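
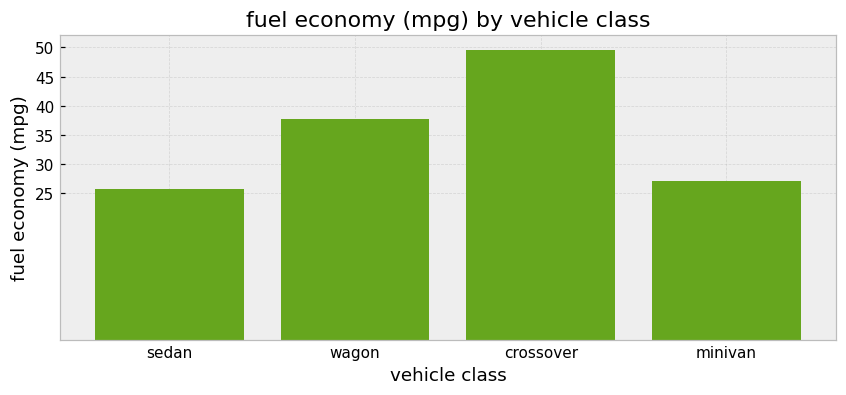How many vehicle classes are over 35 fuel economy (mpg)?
2

Above 35: wagon, crossover.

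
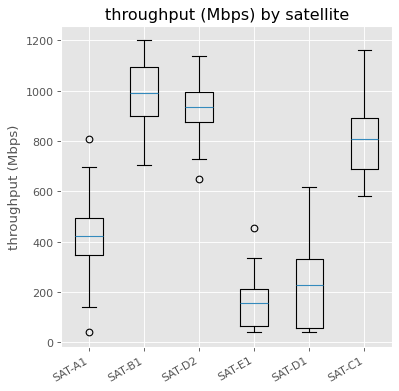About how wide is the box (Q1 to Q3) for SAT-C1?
≈ 200

Q3 ≈ 900, Q1 ≈ 700; IQR ≈ 200.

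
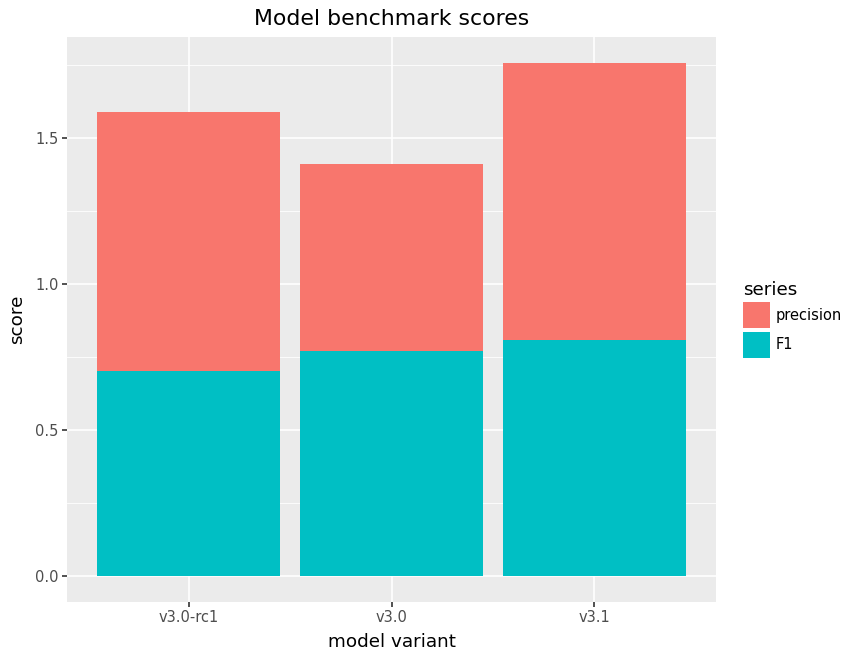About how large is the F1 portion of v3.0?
≈ 0.8

F1 top ≈ 0.8, bottom ≈ 0.0; segment ≈ 0.8.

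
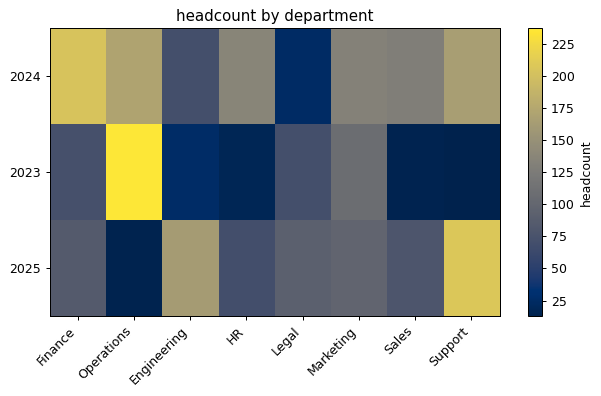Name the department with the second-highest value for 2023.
Marketing

Top 3 for 2023: Operations ≈ 240, Marketing ≈ 100, Finance ≈ 80.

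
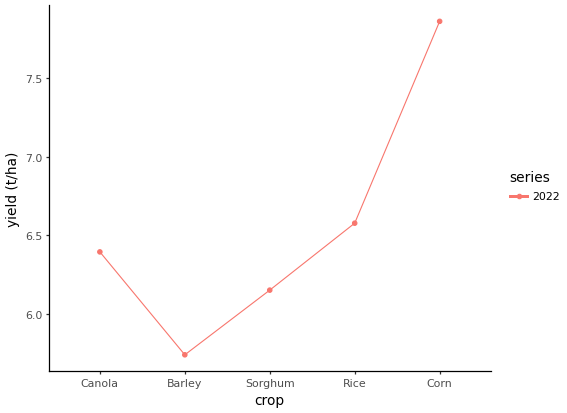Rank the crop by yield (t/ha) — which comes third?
Top 4: Corn ≈ 7.8, Rice ≈ 6.6, Canola ≈ 6.4, Sorghum ≈ 6.2.

Canola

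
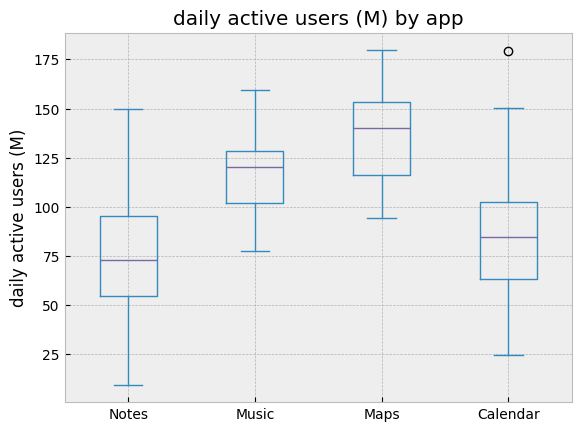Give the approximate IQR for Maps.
≈ 30

Q3 ≈ 150, Q1 ≈ 120; IQR ≈ 30.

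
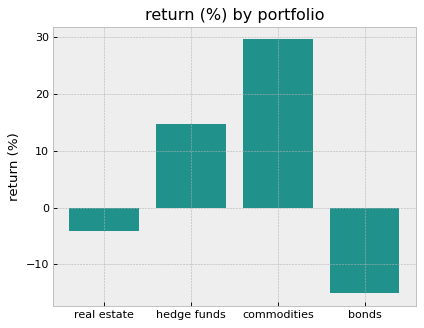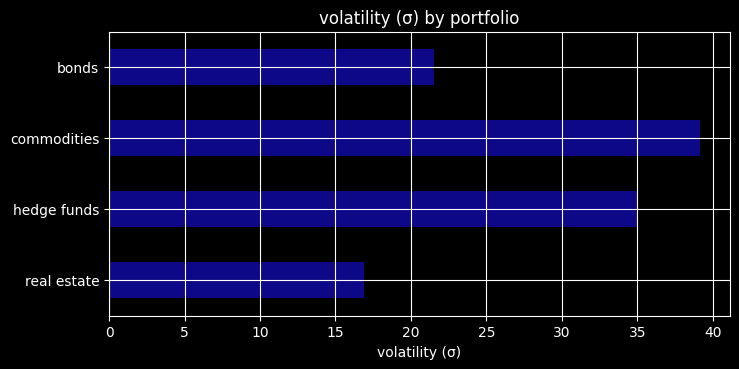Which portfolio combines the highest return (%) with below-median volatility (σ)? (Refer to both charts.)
Chart 2 median volatility (σ) ≈ 30; below-median portfolios: real estate, bonds. Among those, real estate has the highest return (%) (≈ -5).

real estate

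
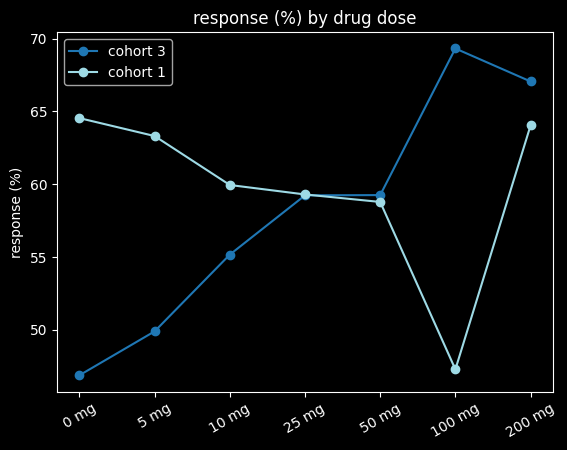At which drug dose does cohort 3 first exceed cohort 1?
25 mg: cohort 3 ≈ 60 vs cohort 1 ≈ 60 (not yet); 50 mg: cohort 3 ≈ 60 vs cohort 1 ≈ 58 (first crossover).

50 mg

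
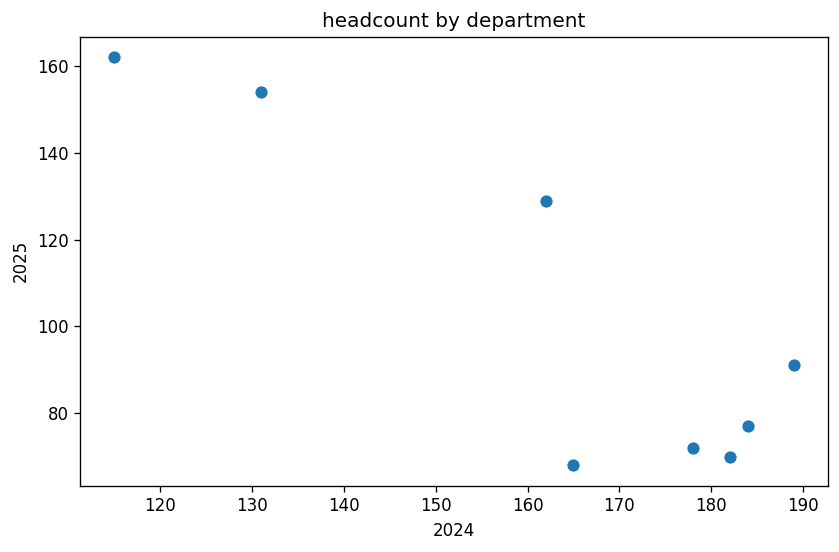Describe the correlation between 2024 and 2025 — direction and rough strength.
Points are negatively correlated; strong (|r| ≈ 0.9).

negative, strong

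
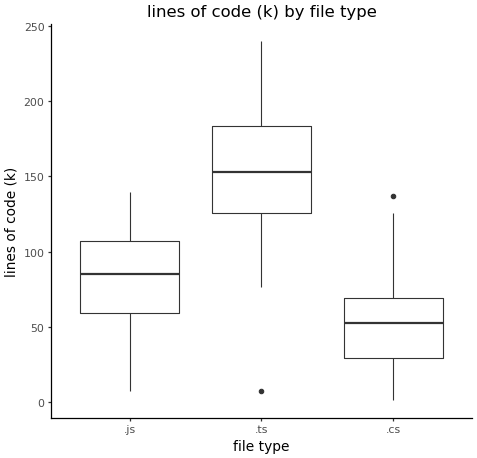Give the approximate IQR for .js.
Q3 ≈ 110, Q1 ≈ 60; IQR ≈ 50.

≈ 50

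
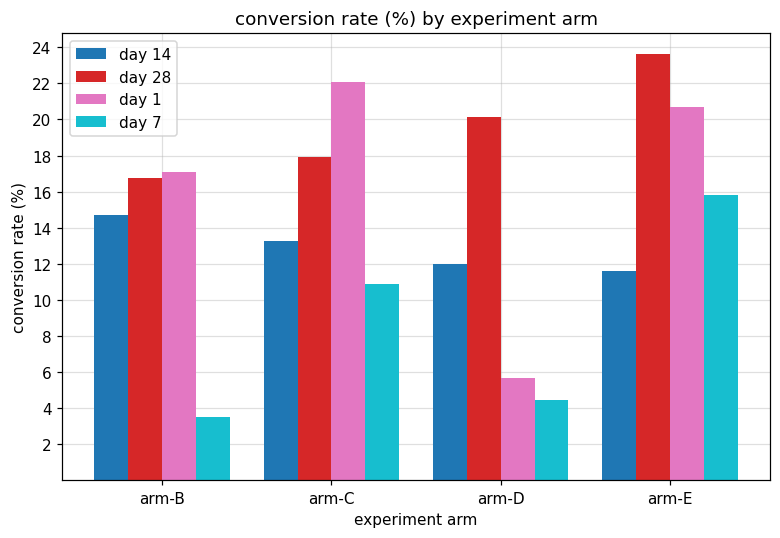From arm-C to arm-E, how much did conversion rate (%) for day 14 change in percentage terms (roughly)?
≈ -14.3%

arm-C ≈ 14, arm-E ≈ 12; (12 − 14) / 14 ≈ -14.3%.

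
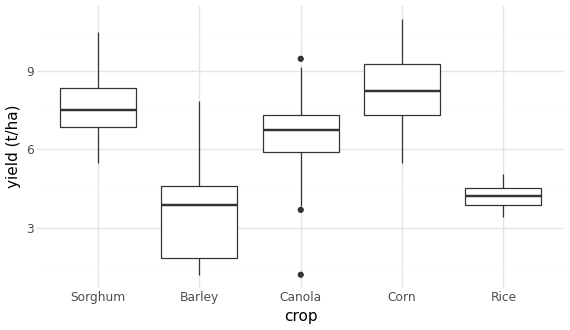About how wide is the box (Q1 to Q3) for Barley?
Q3 ≈ 4.5, Q1 ≈ 2.0; IQR ≈ 2.5.

≈ 2.5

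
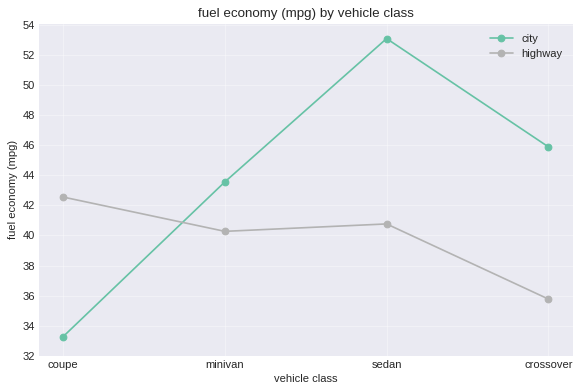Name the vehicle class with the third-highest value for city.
Top 4 for city: sedan ≈ 54, crossover ≈ 46, minivan ≈ 44, coupe ≈ 34.

minivan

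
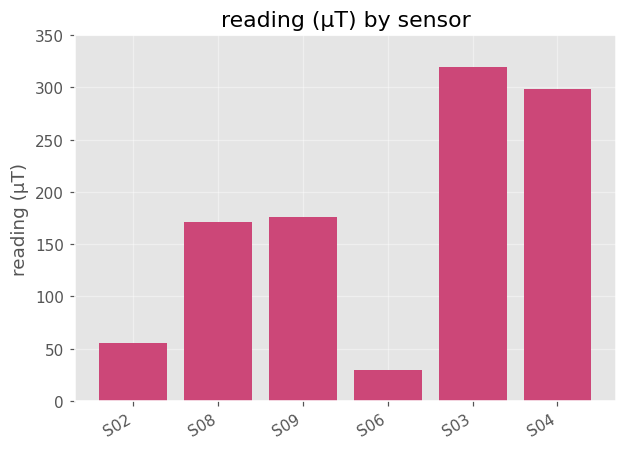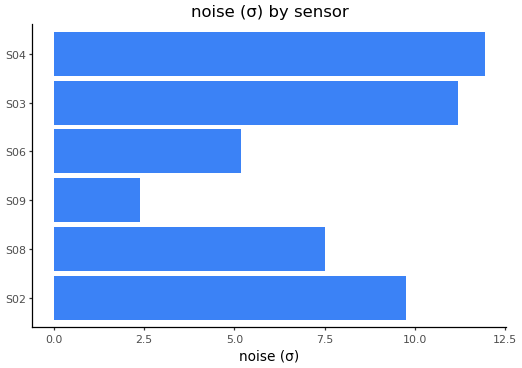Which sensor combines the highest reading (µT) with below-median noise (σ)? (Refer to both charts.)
S09

Chart 2 median noise (σ) ≈ 8; below-median sensors: S08, S09, S06. Among those, S09 has the highest reading (µT) (≈ 200).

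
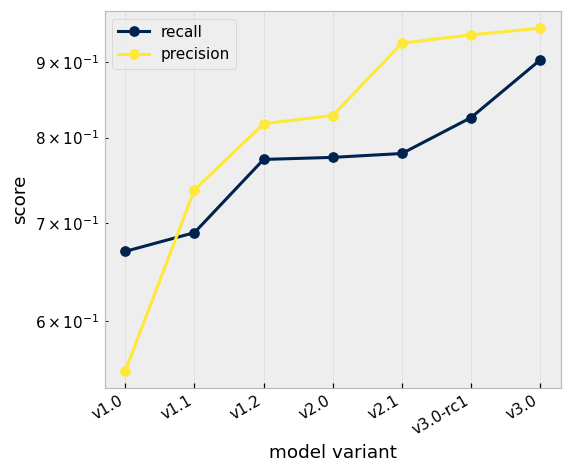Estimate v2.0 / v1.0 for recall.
≈ 1.23×

v2.0 ≈ 0.80, v1.0 ≈ 0.65; 0.80/0.65 ≈ 1.23.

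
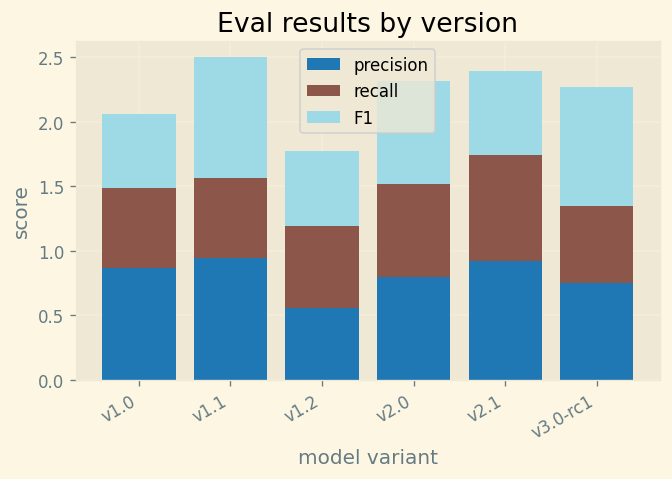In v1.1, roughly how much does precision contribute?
≈ 1.0

precision top ≈ 1.0, bottom ≈ 0.0; segment ≈ 1.0.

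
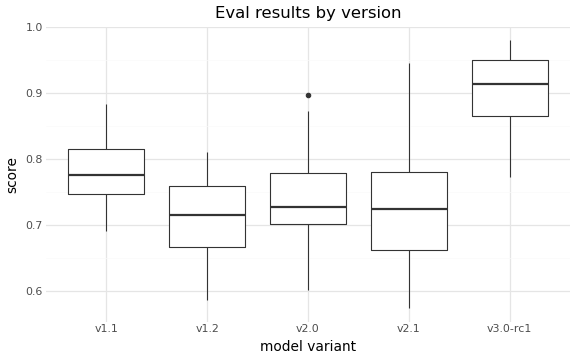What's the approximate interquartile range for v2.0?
≈ 0.08

Q3 ≈ 0.78, Q1 ≈ 0.70; IQR ≈ 0.08.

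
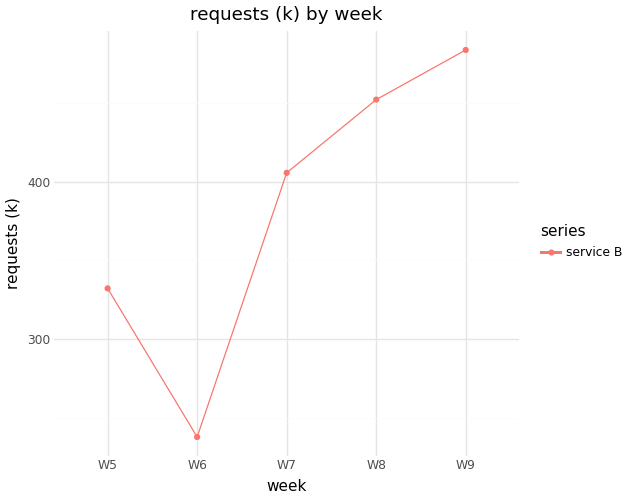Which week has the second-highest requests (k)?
Top 3: W9 ≈ 475, W8 ≈ 450, W7 ≈ 400.

W8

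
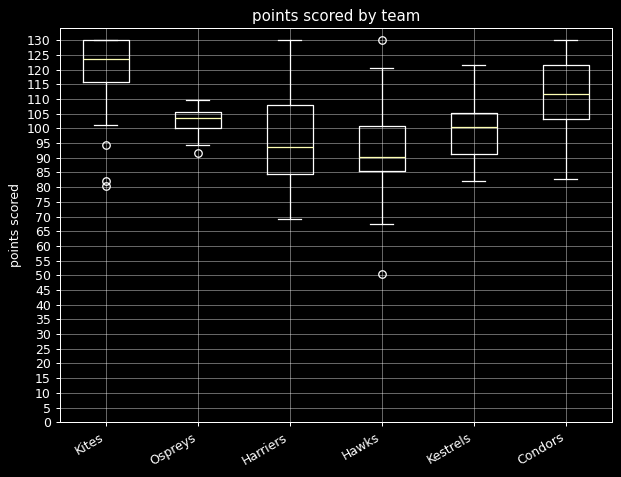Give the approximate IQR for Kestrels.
≈ 15

Q3 ≈ 105, Q1 ≈ 90; IQR ≈ 15.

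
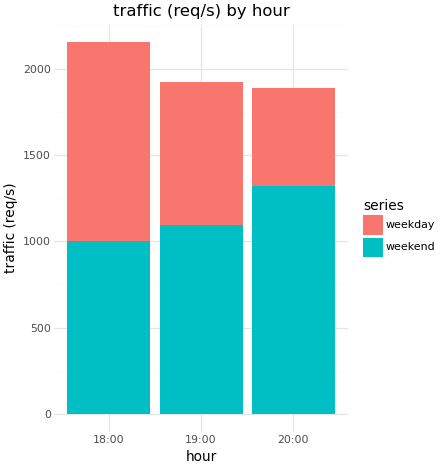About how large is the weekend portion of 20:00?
≈ 1400

weekend top ≈ 1400, bottom ≈ 0; segment ≈ 1400.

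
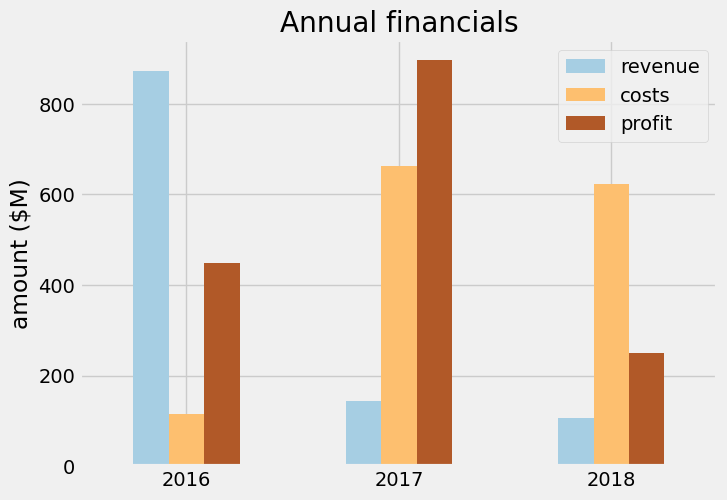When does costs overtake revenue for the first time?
2016: costs ≈ 100 vs revenue ≈ 900 (not yet); 2017: costs ≈ 700 vs revenue ≈ 100 (first crossover).

2017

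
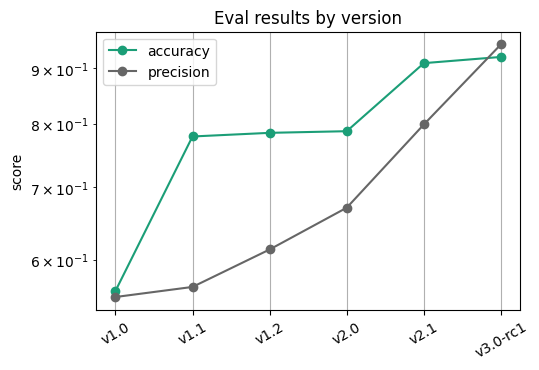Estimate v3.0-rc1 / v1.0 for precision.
v3.0-rc1 ≈ 0.95, v1.0 ≈ 0.55; 0.95/0.55 ≈ 1.73.

≈ 1.73×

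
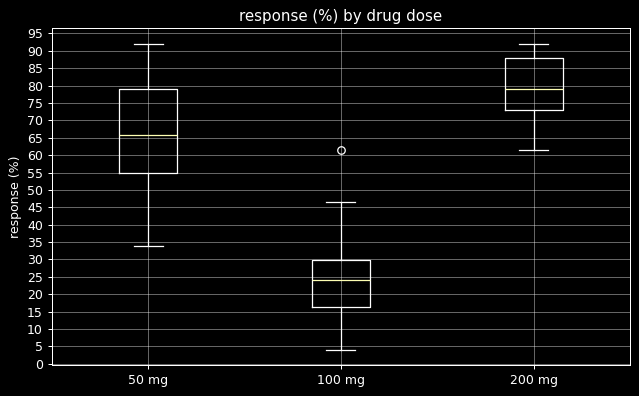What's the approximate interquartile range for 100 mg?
Q3 ≈ 30, Q1 ≈ 15; IQR ≈ 15.

≈ 15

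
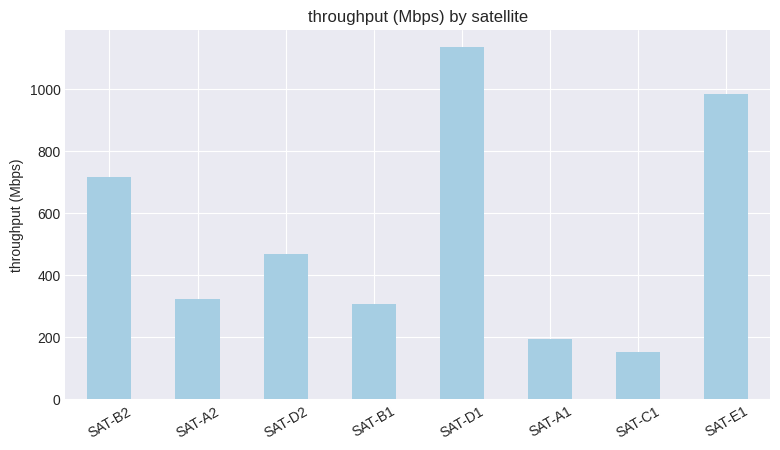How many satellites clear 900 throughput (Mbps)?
2

Above 900: SAT-D1, SAT-E1.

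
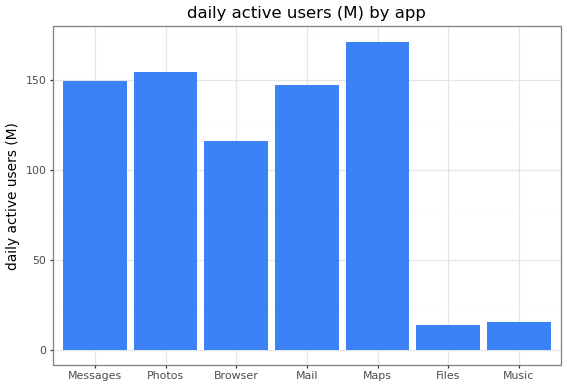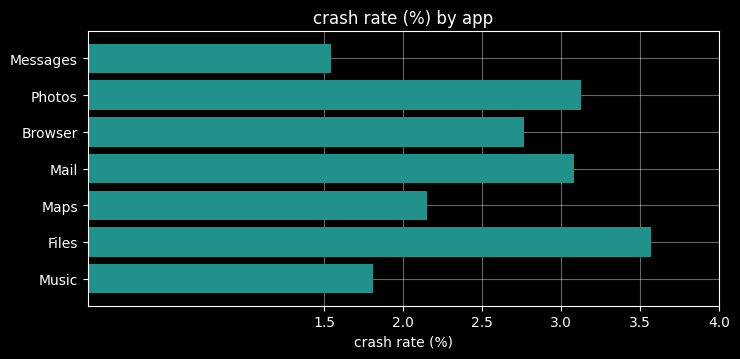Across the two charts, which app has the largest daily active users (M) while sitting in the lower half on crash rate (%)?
Chart 2 median crash rate (%) ≈ 3; below-median apps: Messages, Maps, Music. Among those, Maps has the highest daily active users (M) (≈ 180).

Maps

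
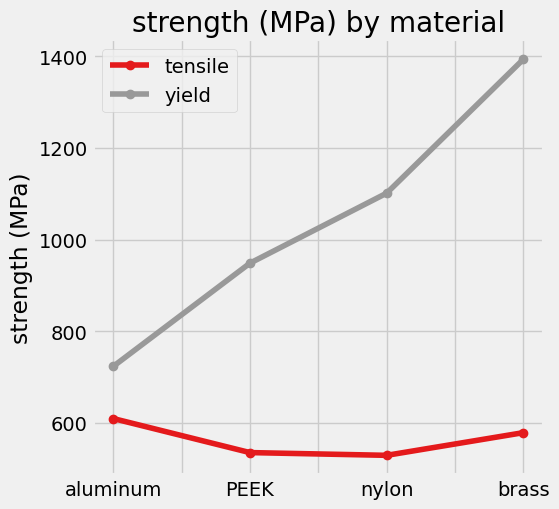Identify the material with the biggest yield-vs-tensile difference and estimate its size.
brass, ≈ 800 MPa

brass: yield ≈ 1400, tensile ≈ 600 → gap ≈ 800. Next-largest (nylon) is only ≈ 600.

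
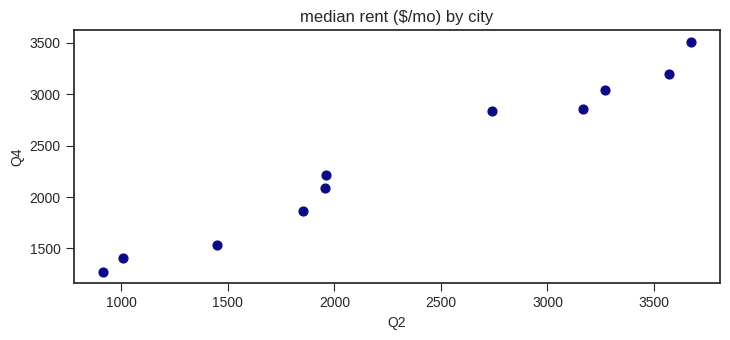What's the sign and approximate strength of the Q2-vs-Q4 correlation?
positive, strong

Points are positively correlated; strong (|r| ≈ 1.0).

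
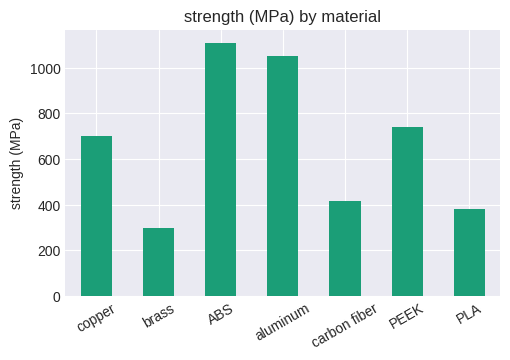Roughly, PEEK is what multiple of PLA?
PEEK ≈ 700, PLA ≈ 400; 700/400 ≈ 1.75.

≈ 1.75×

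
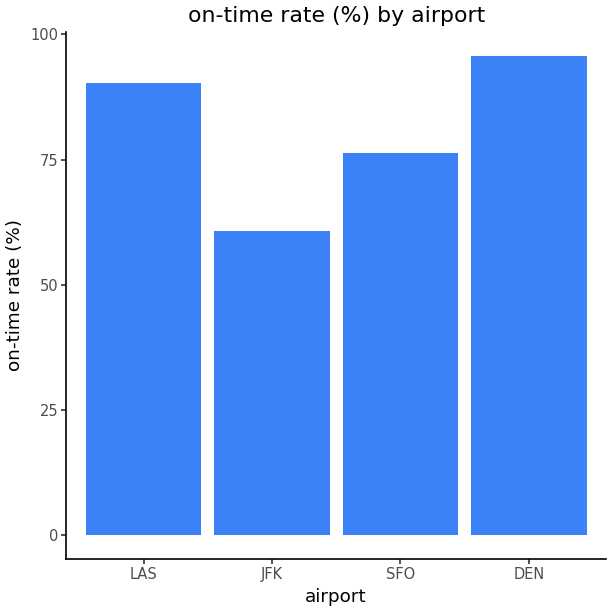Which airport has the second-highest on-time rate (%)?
Top 3: DEN ≈ 100, LAS ≈ 90, SFO ≈ 80.

LAS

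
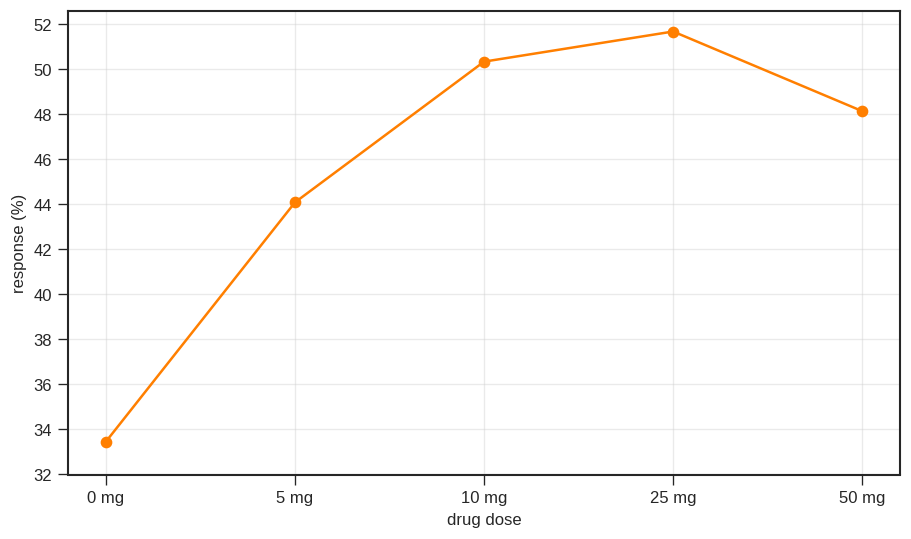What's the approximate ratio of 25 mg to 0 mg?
≈ 1.53×

25 mg ≈ 52, 0 mg ≈ 34; 52/34 ≈ 1.53.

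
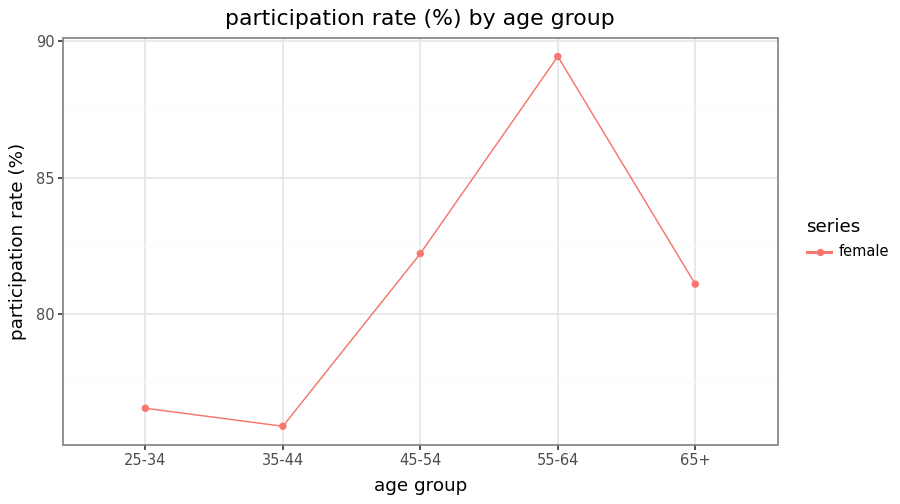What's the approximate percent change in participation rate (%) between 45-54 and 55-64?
≈ +9.8%

45-54 ≈ 82, 55-64 ≈ 90; (90 − 82) / 82 ≈ +9.8%.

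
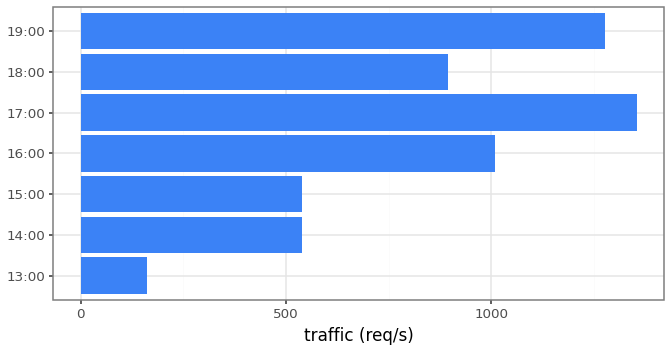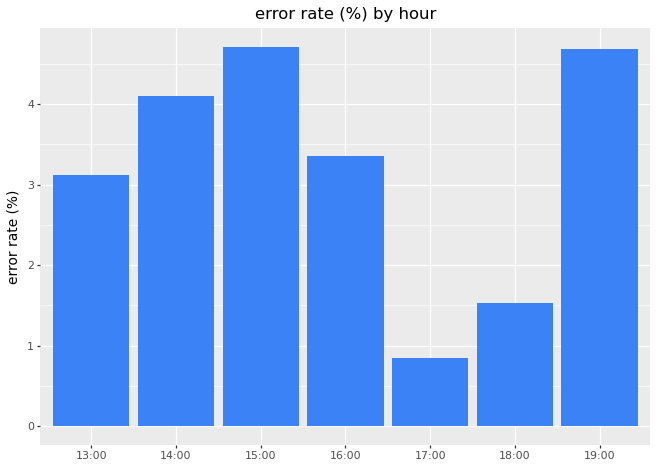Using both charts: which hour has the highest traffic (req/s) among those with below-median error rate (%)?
Chart 2 median error rate (%) ≈ 3.5; below-median hours: 13:00, 17:00, 18:00. Among those, 17:00 has the highest traffic (req/s) (≈ 1400).

17:00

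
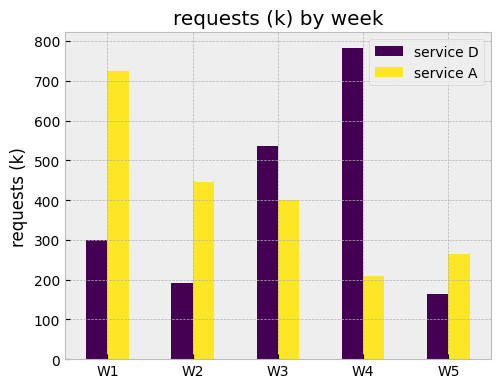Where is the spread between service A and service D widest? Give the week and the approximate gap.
W4, ≈ 600 k

W4: service A ≈ 200, service D ≈ 800 → gap ≈ 600. Next-largest (W1) is only ≈ 400.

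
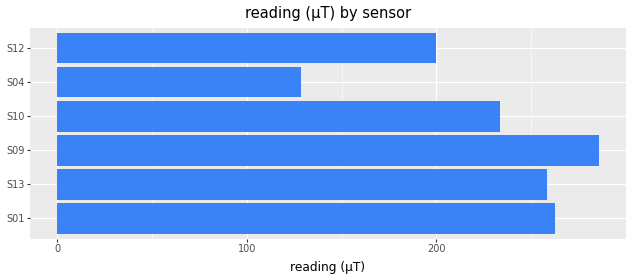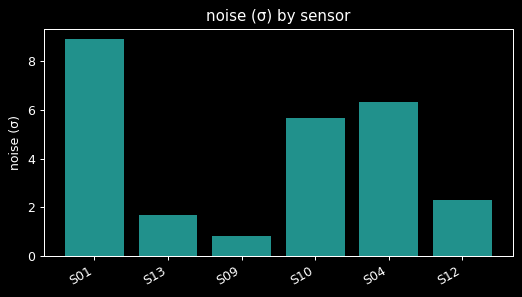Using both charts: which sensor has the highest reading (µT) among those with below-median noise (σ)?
S09

Chart 2 median noise (σ) ≈ 4; below-median sensors: S13, S09, S12. Among those, S09 has the highest reading (µT) (≈ 300).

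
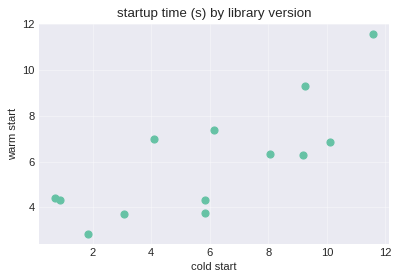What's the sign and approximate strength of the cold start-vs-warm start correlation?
Points are positively correlated; strong (|r| ≈ 0.8).

positive, strong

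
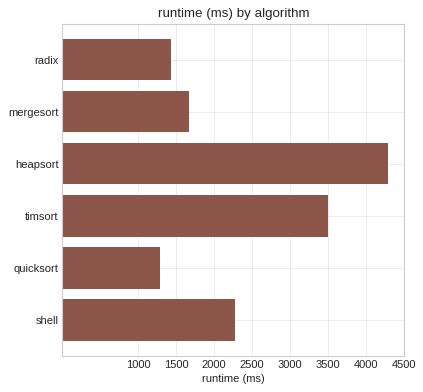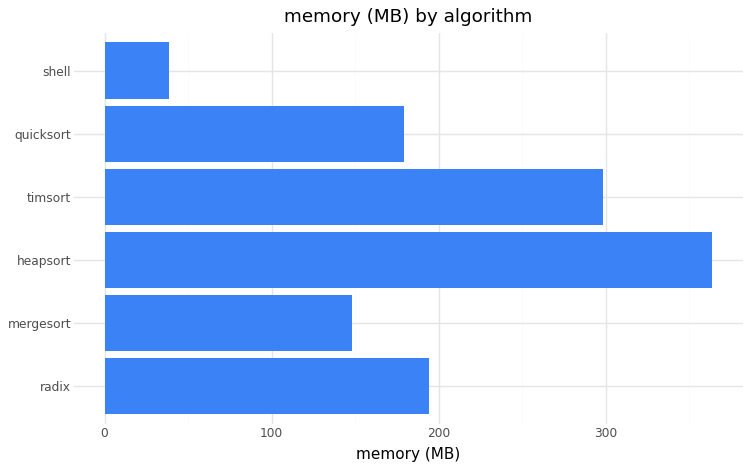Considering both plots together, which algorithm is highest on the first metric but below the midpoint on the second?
shell

Chart 2 median memory (MB) ≈ 200; below-median algorithms: mergesort, quicksort, shell. Among those, shell has the highest runtime (ms) (≈ 2500).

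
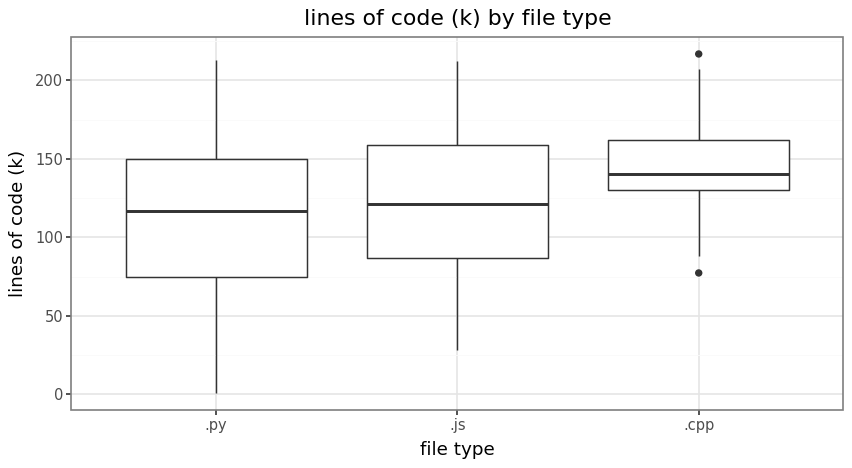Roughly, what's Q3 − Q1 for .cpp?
Q3 ≈ 160, Q1 ≈ 130; IQR ≈ 30.

≈ 30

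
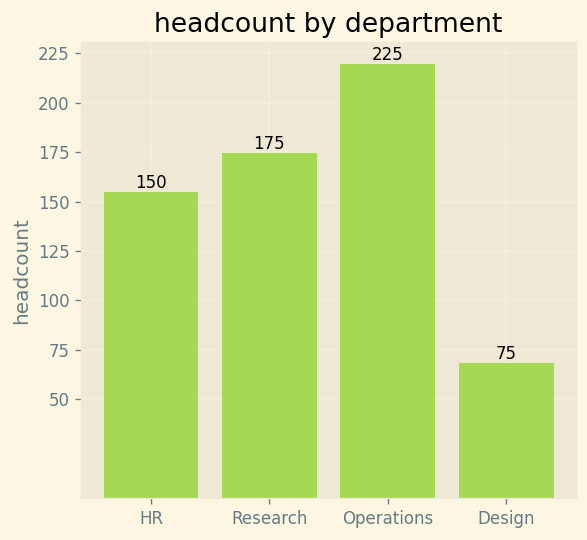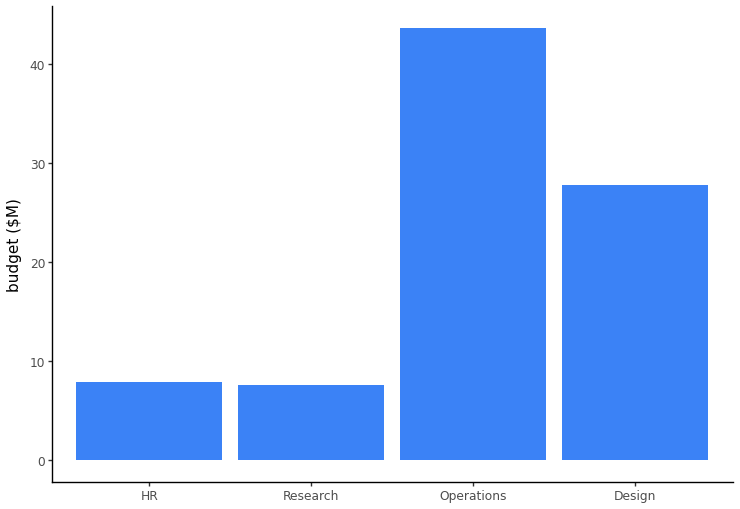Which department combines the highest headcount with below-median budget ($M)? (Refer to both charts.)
Research

Chart 2 median budget ($M) ≈ 20; below-median departments: HR, Research. Among those, Research has the highest headcount (≈ 175).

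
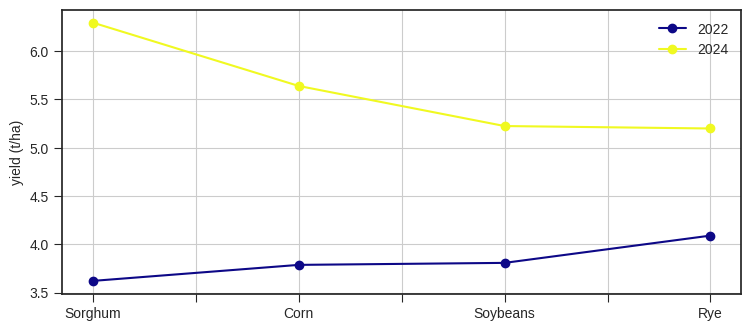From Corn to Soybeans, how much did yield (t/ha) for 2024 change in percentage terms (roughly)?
Corn ≈ 5.5, Soybeans ≈ 5.0; (5.0 − 5.5) / 5.5 ≈ -9.1%.

≈ -9.1%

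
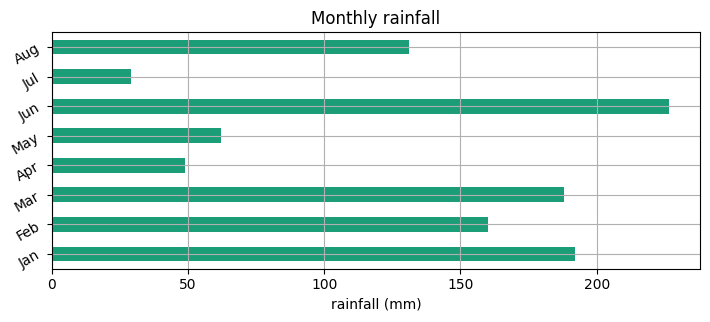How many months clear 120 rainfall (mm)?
Above 120: Jan, Feb, Mar, Jun, Aug.

5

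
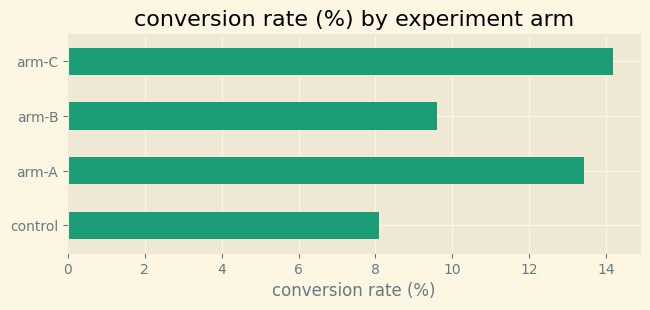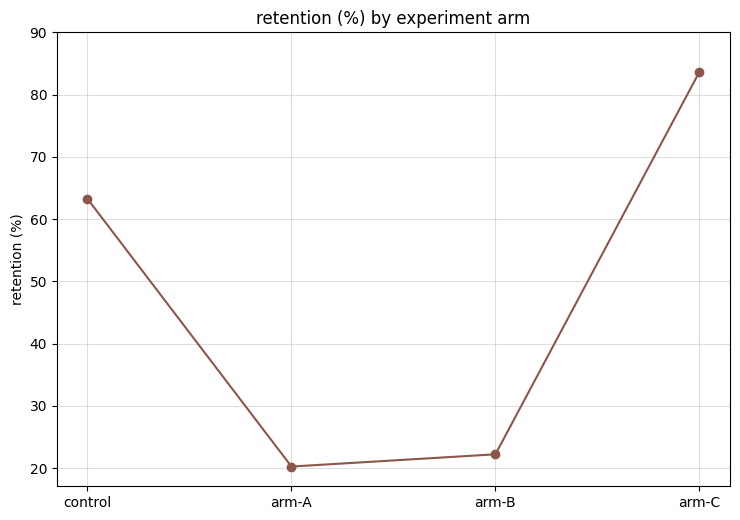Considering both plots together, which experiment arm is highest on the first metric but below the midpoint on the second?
Chart 2 median retention (%) ≈ 40; below-median experiment arms: arm-A, arm-B. Among those, arm-A has the highest conversion rate (%) (≈ 14).

arm-A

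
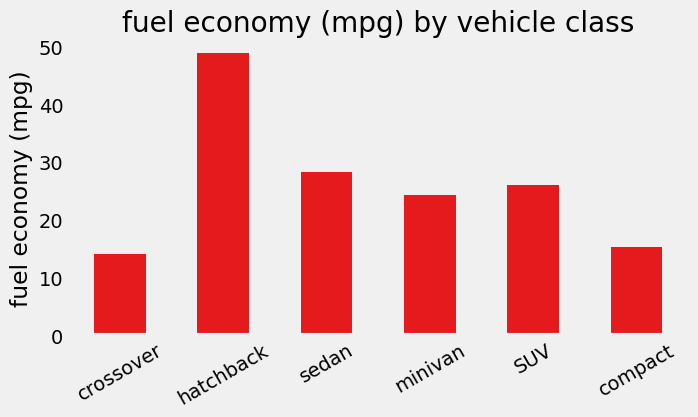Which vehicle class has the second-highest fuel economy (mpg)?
Top 3: hatchback ≈ 50, sedan ≈ 30, SUV ≈ 25.

sedan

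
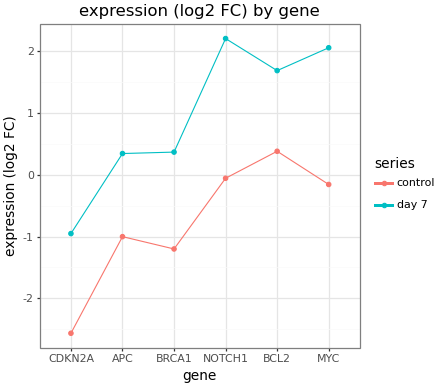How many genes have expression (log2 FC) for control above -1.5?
Above -1.5: APC, BRCA1, NOTCH1, BCL2, MYC.

5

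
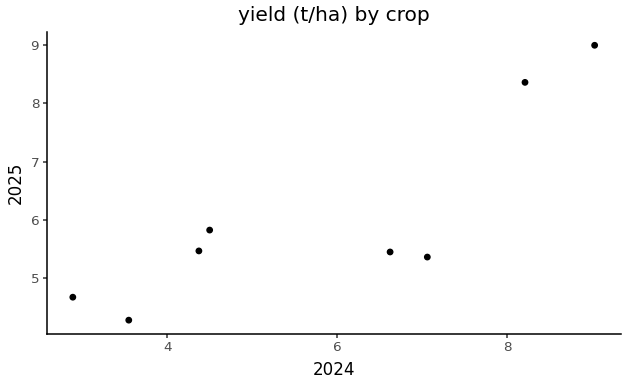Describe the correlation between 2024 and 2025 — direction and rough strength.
Points are positively correlated; strong (|r| ≈ 0.8).

positive, strong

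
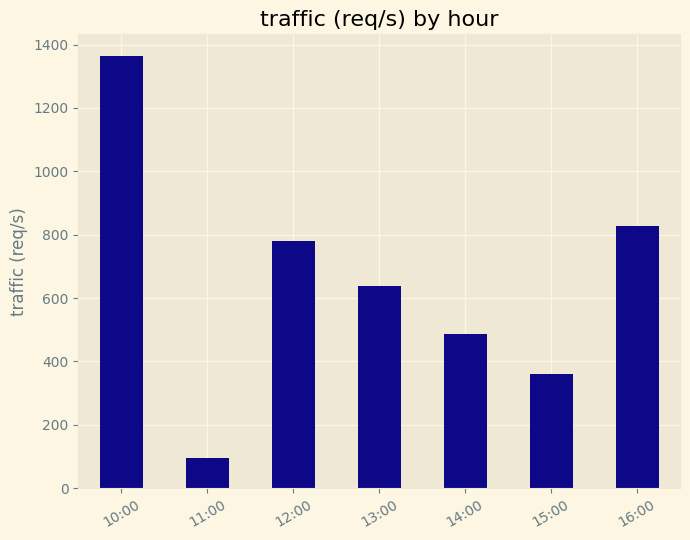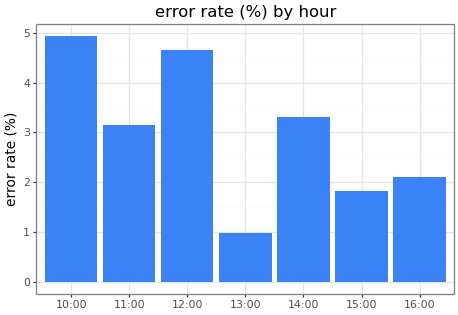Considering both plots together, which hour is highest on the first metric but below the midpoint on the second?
Chart 2 median error rate (%) ≈ 3; below-median hours: 13:00, 15:00, 16:00. Among those, 16:00 has the highest traffic (req/s) (≈ 800).

16:00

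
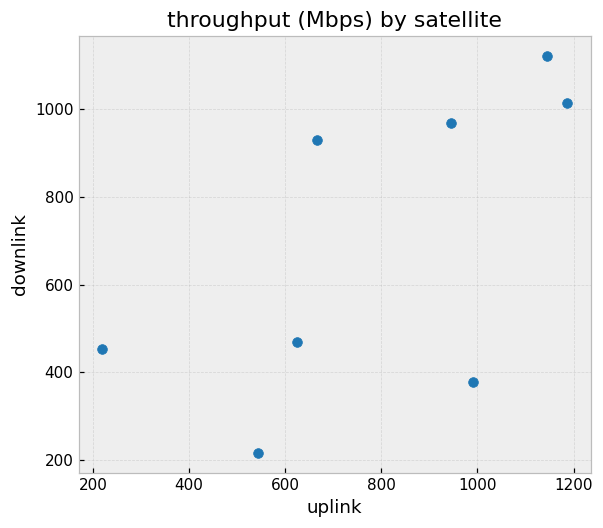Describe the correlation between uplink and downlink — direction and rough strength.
positive, moderate

Points are positively correlated; moderate (|r| ≈ 0.6).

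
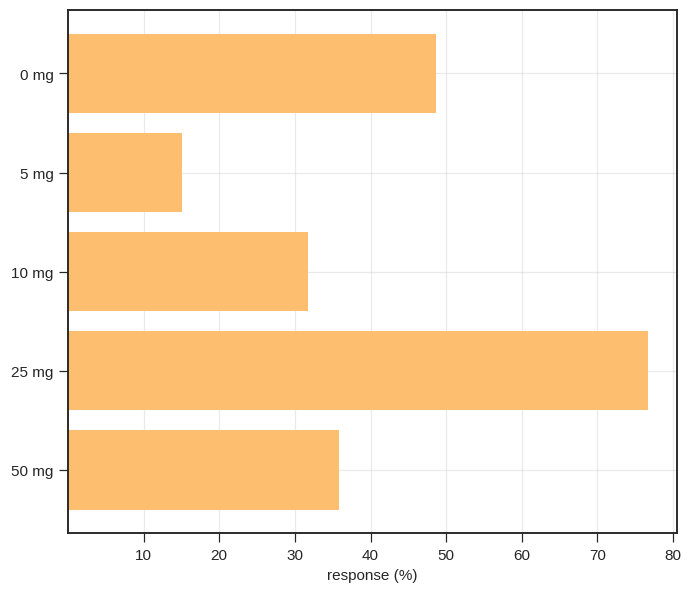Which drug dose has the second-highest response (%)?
Top 3: 25 mg ≈ 80, 0 mg ≈ 50, 50 mg ≈ 40.

0 mg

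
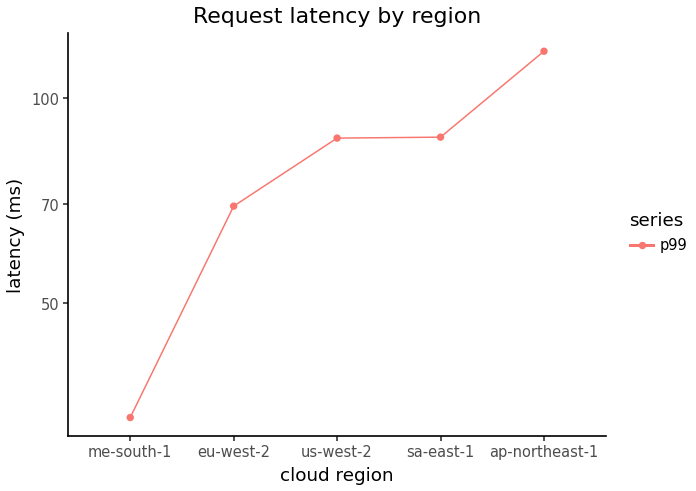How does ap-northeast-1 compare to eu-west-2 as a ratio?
≈ 1.71×

ap-northeast-1 ≈ 120, eu-west-2 ≈ 70; 120/70 ≈ 1.71.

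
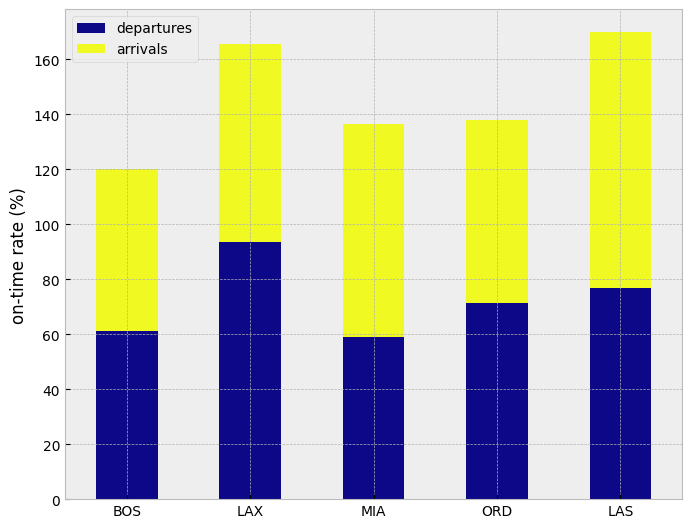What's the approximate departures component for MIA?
departures top ≈ 60, bottom ≈ 0; segment ≈ 60.

≈ 60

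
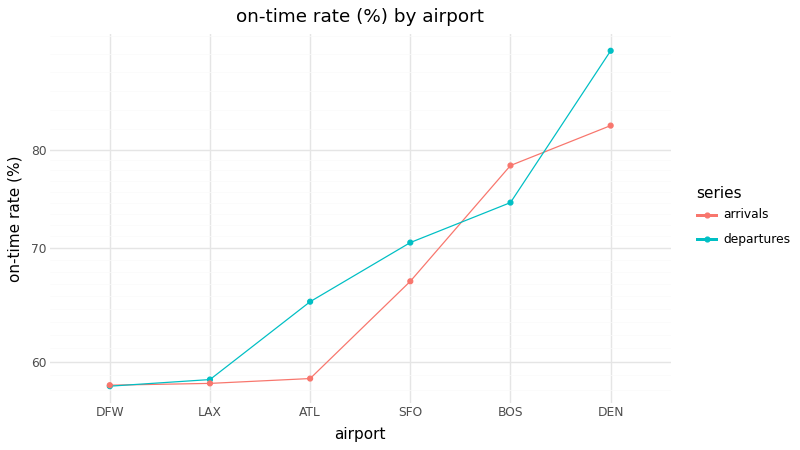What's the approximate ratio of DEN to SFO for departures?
DEN ≈ 90, SFO ≈ 70; 90/70 ≈ 1.29.

≈ 1.29×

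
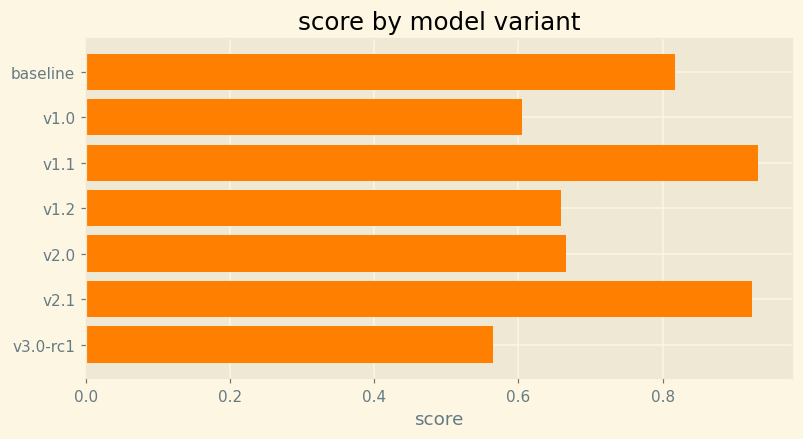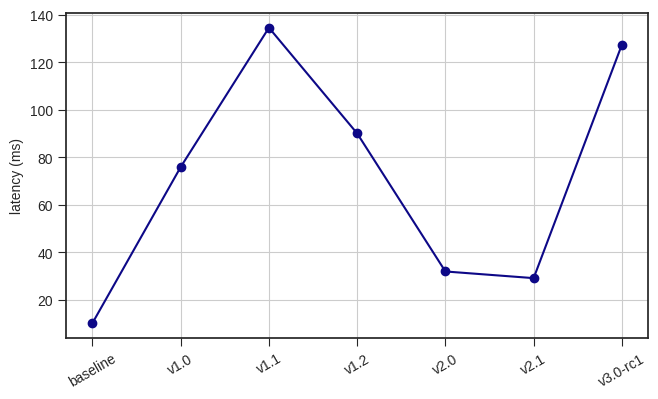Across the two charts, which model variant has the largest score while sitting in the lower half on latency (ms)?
v2.1

Chart 2 median latency (ms) ≈ 80; below-median model variants: baseline, v2.0, v2.1. Among those, v2.1 has the highest score (≈ 0.9).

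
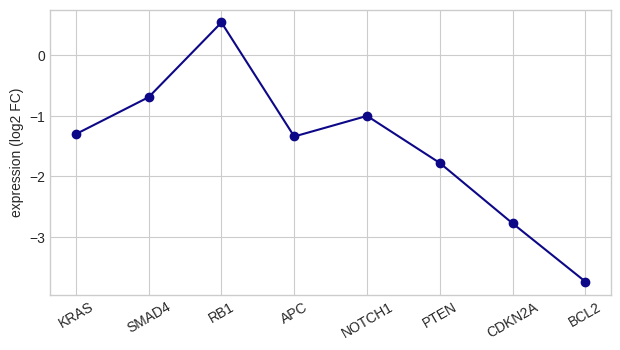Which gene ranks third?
NOTCH1

Top 4: RB1 ≈ 0.5, SMAD4 ≈ -0.5, NOTCH1 ≈ -1.0, KRAS ≈ -1.5.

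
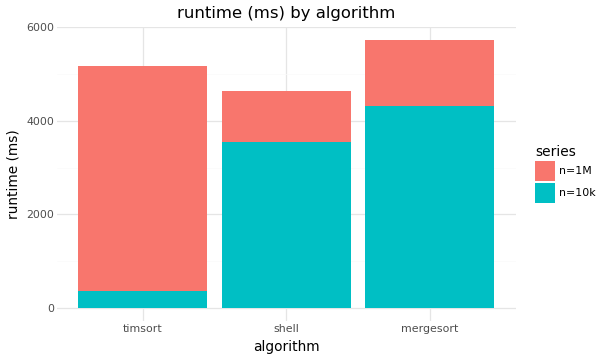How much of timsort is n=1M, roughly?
≈ 4500

n=1M top ≈ 5000, bottom ≈ 500; segment ≈ 4500.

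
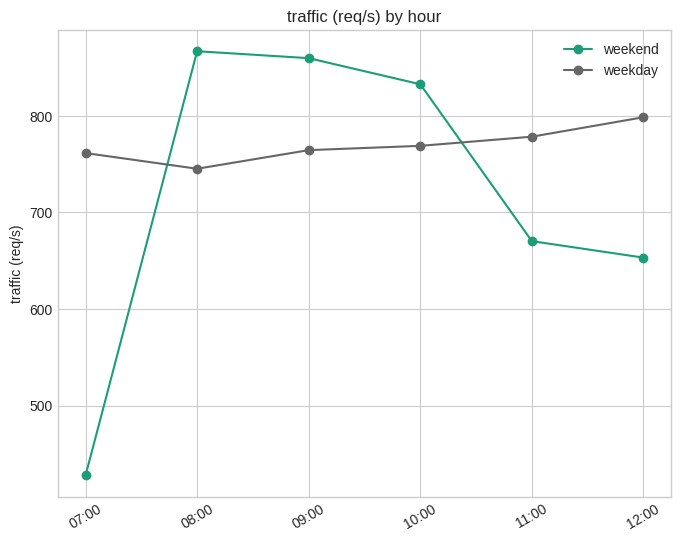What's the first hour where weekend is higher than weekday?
08:00

07:00: weekend ≈ 450 vs weekday ≈ 750 (not yet); 08:00: weekend ≈ 850 vs weekday ≈ 750 (first crossover).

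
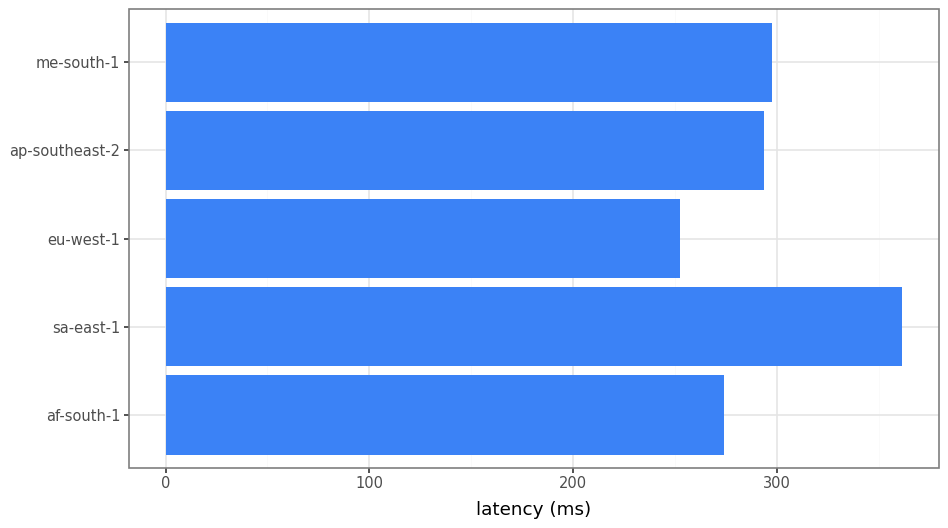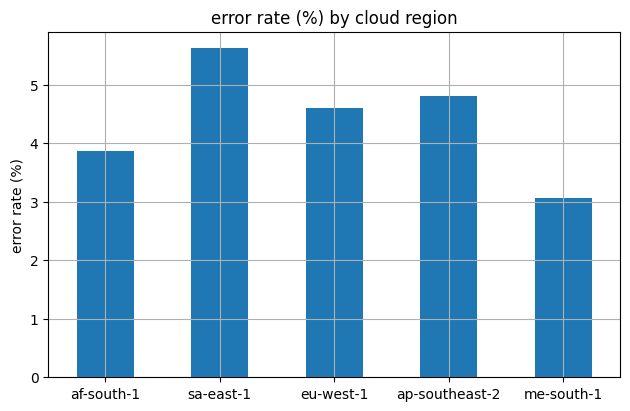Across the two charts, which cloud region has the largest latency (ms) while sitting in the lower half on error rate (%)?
Chart 2 median error rate (%) ≈ 5; below-median cloud regions: af-south-1, me-south-1. Among those, me-south-1 has the highest latency (ms) (≈ 300).

me-south-1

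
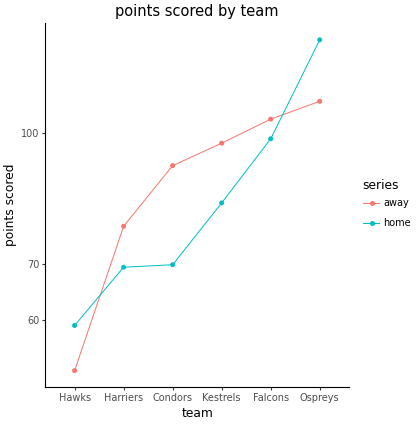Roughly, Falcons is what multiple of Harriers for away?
≈ 1.25×

Falcons ≈ 100, Harriers ≈ 80; 100/80 ≈ 1.25.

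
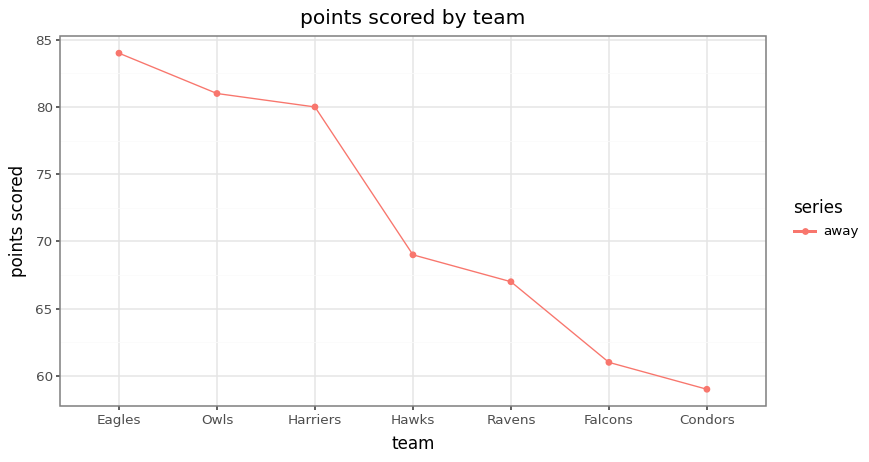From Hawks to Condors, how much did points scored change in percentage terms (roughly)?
≈ -14.3%

Hawks ≈ 70, Condors ≈ 60; (60 − 70) / 70 ≈ -14.3%.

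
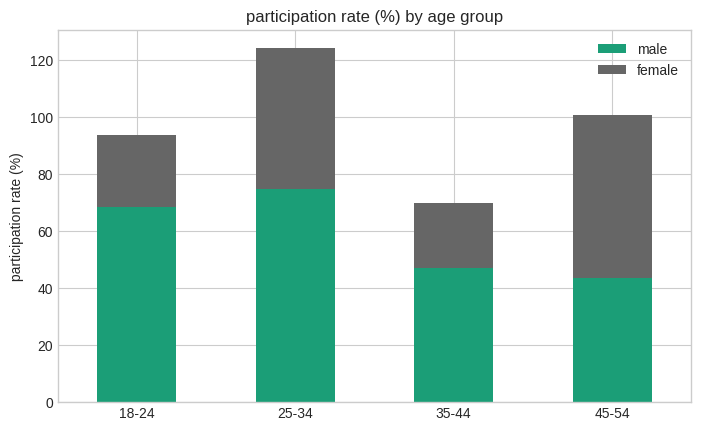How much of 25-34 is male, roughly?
male top ≈ 80, bottom ≈ 0; segment ≈ 80.

≈ 80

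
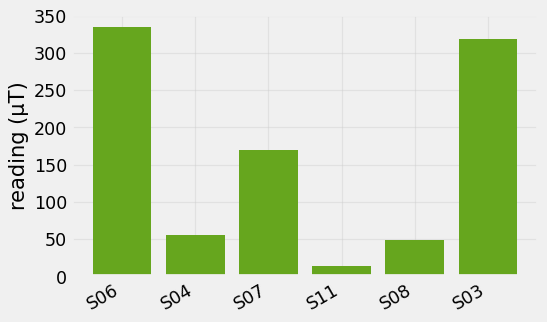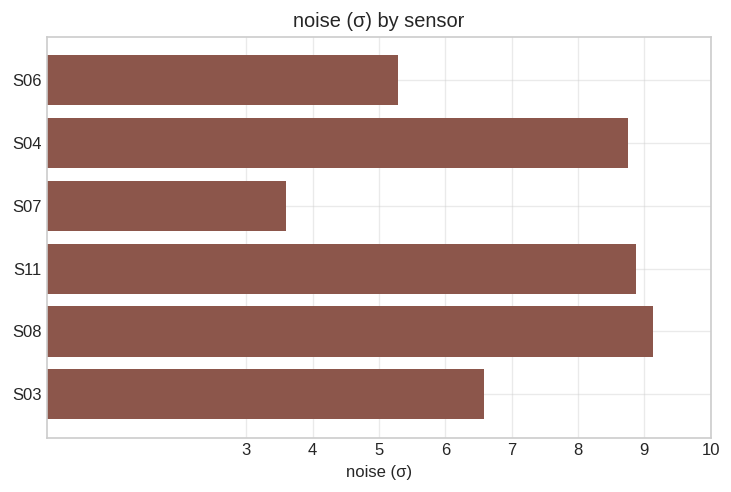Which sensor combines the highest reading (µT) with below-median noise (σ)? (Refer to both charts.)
S06

Chart 2 median noise (σ) ≈ 8; below-median sensors: S06, S07, S03. Among those, S06 has the highest reading (µT) (≈ 350).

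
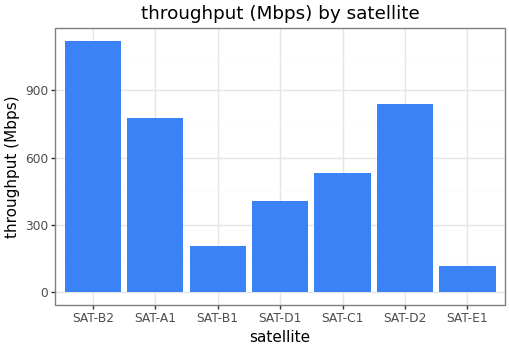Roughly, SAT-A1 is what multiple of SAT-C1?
≈ 1.6×

SAT-A1 ≈ 800, SAT-C1 ≈ 500; 800/500 ≈ 1.6.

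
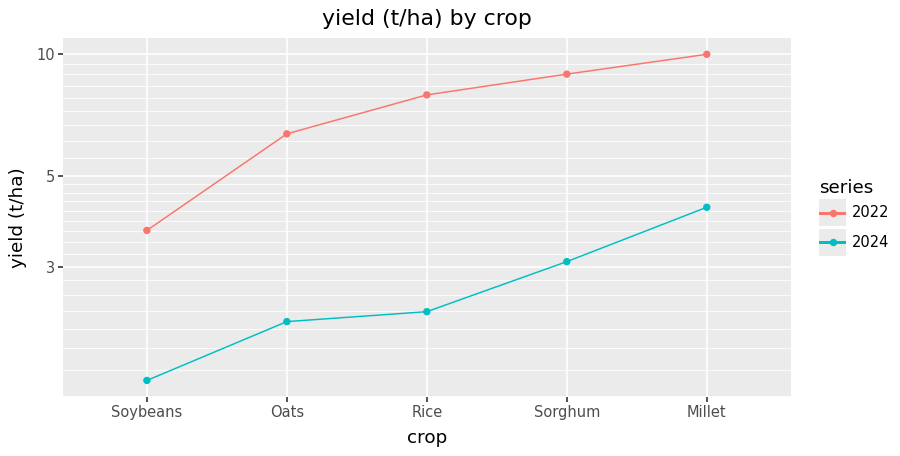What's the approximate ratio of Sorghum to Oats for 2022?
≈ 1.5×

Sorghum ≈ 9, Oats ≈ 6; 9/6 ≈ 1.5.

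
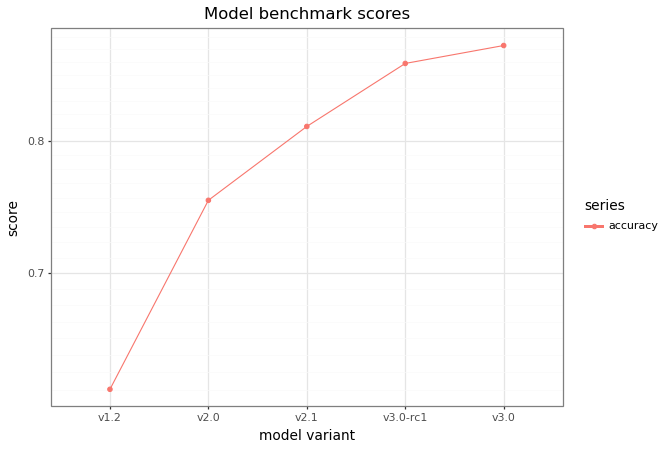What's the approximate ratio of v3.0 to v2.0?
v3.0 ≈ 0.90, v2.0 ≈ 0.75; 0.90/0.75 ≈ 1.2.

≈ 1.2×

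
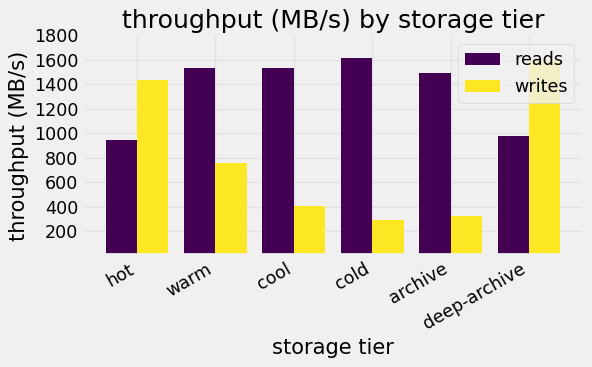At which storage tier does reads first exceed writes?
warm

hot: reads ≈ 1000 vs writes ≈ 1400 (not yet); warm: reads ≈ 1600 vs writes ≈ 800 (first crossover).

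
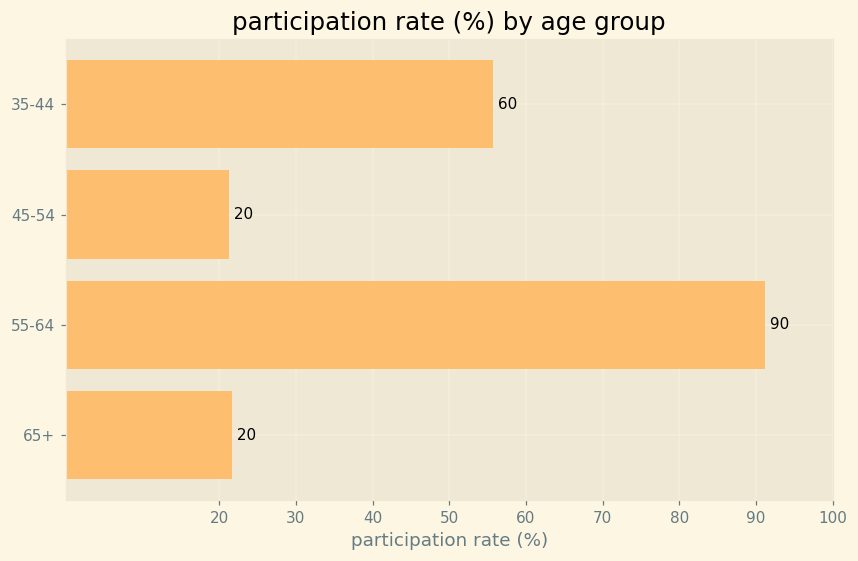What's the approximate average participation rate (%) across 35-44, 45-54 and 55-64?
≈ 57

(60 + 20 + 90) / 3 ≈ 57.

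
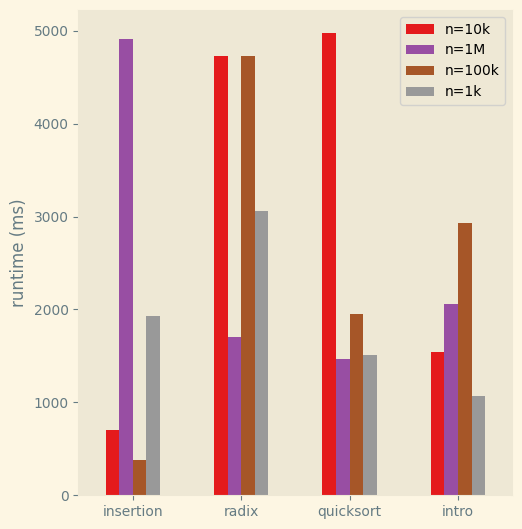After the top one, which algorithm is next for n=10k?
Top 3 for n=10k: quicksort ≈ 5000, radix ≈ 4500, intro ≈ 1500.

radix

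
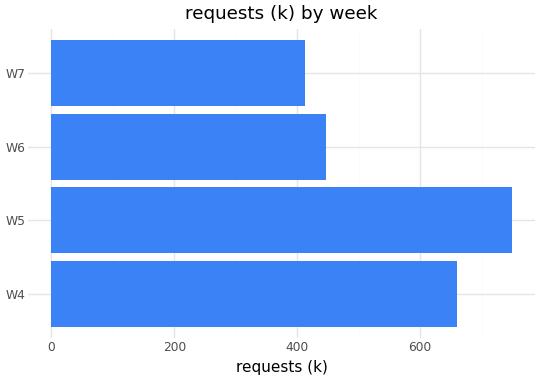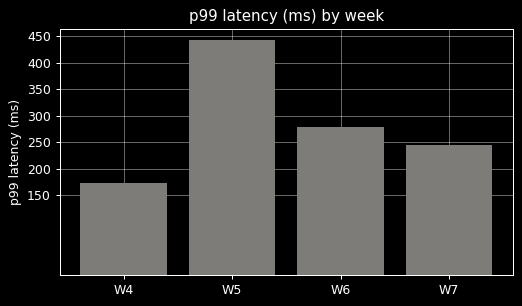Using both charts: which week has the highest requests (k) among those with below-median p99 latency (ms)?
W4

Chart 2 median p99 latency (ms) ≈ 250; below-median weeks: W4, W7. Among those, W4 has the highest requests (k) (≈ 700).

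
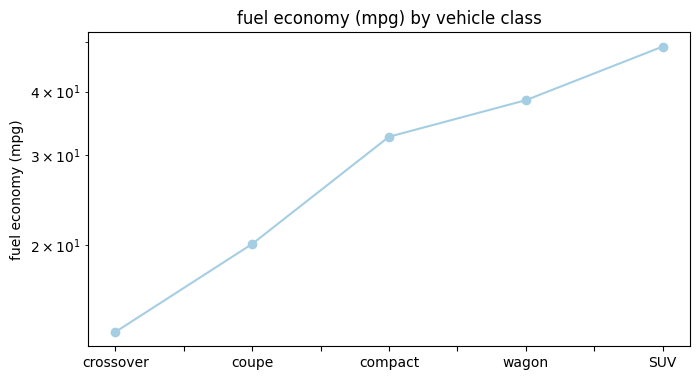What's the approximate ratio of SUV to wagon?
SUV ≈ 50, wagon ≈ 40; 50/40 ≈ 1.25.

≈ 1.25×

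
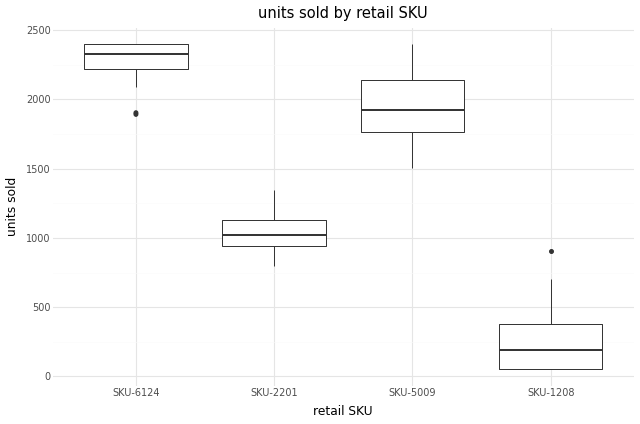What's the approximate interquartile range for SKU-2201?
Q3 ≈ 1200, Q1 ≈ 1000; IQR ≈ 200.

≈ 200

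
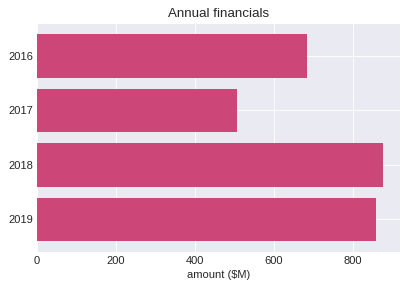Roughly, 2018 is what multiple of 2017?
2018 ≈ 900, 2017 ≈ 500; 900/500 ≈ 1.8.

≈ 1.8×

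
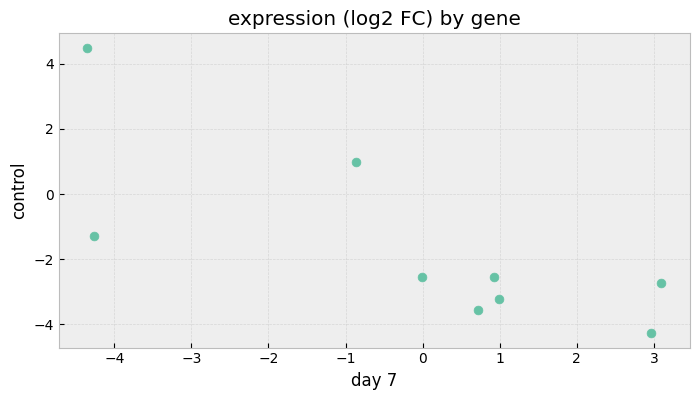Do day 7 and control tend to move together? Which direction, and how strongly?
negative, strong

Points are negatively correlated; strong (|r| ≈ 0.8).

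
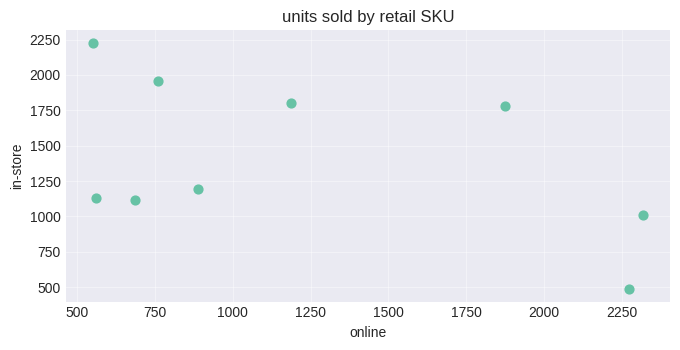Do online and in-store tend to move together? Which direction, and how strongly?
negative, moderate

Points are negatively correlated; moderate (|r| ≈ 0.5).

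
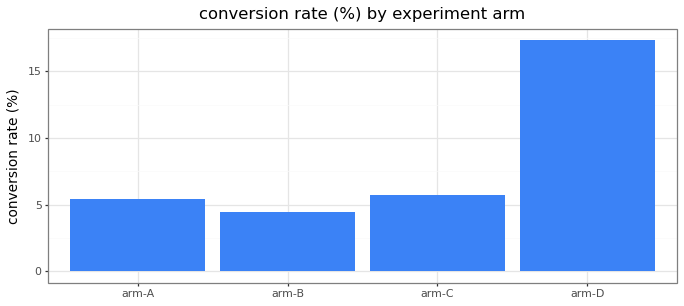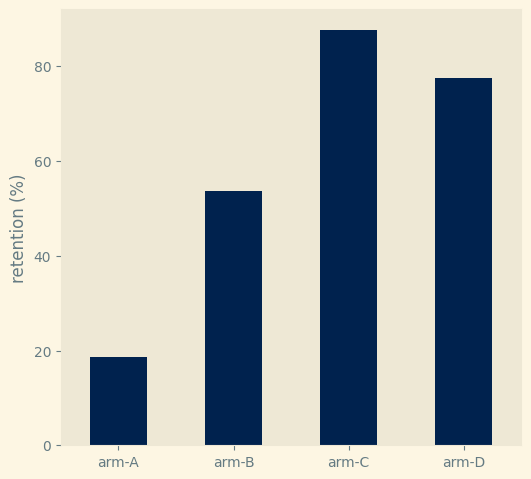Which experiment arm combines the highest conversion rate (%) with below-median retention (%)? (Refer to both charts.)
Chart 2 median retention (%) ≈ 70; below-median experiment arms: arm-A, arm-B. Among those, arm-A has the highest conversion rate (%) (≈ 6).

arm-A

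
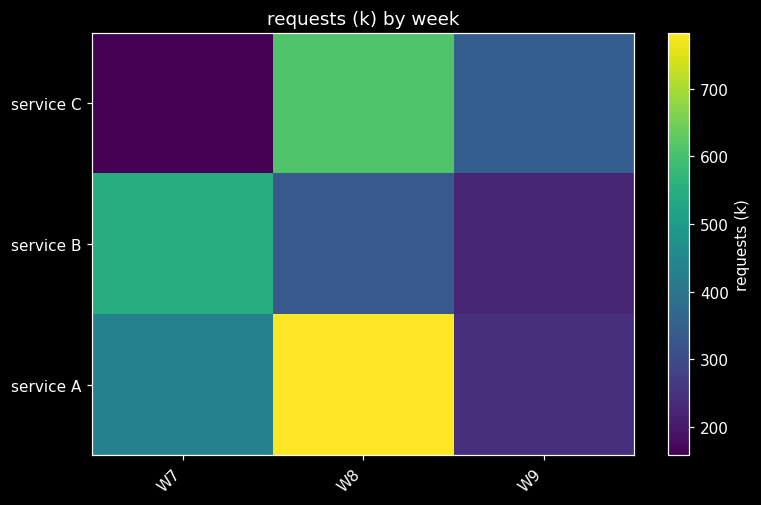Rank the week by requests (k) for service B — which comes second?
Top 3 for service B: W7 ≈ 500, W8 ≈ 300, W9 ≈ 200.

W8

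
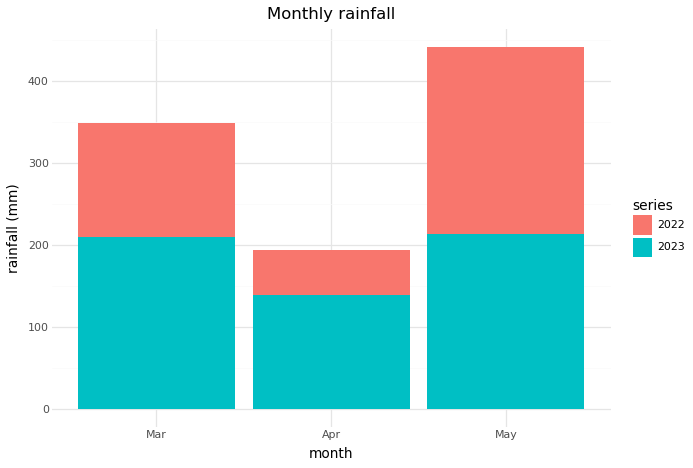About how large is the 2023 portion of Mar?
≈ 200

2023 top ≈ 200, bottom ≈ 0; segment ≈ 200.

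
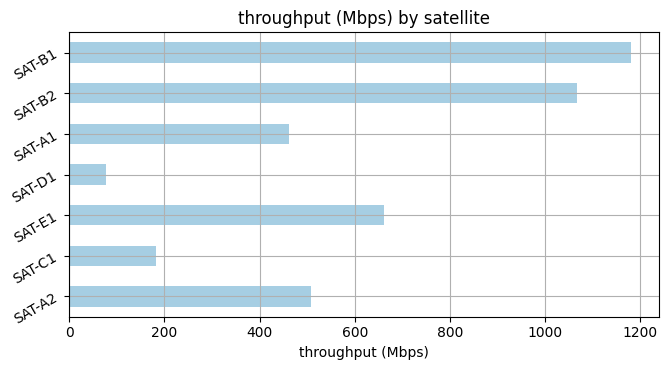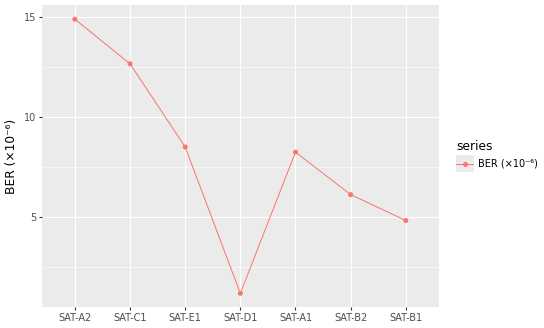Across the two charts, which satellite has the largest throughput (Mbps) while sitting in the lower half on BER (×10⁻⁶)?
Chart 2 median BER (×10⁻⁶) ≈ 8; below-median satellites: SAT-D1, SAT-B2, SAT-B1. Among those, SAT-B1 has the highest throughput (Mbps) (≈ 1200).

SAT-B1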